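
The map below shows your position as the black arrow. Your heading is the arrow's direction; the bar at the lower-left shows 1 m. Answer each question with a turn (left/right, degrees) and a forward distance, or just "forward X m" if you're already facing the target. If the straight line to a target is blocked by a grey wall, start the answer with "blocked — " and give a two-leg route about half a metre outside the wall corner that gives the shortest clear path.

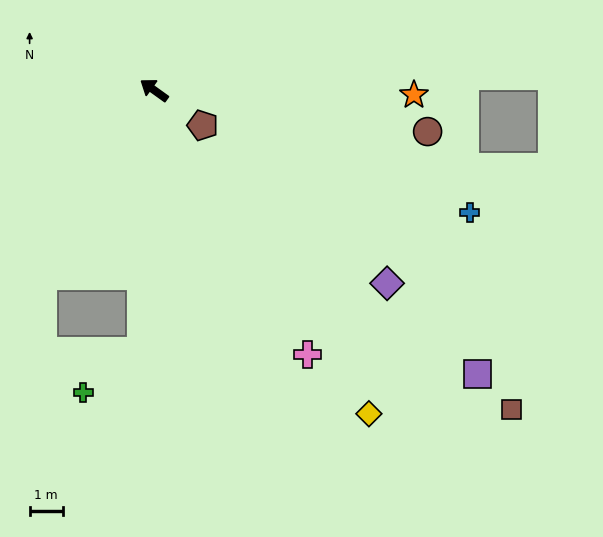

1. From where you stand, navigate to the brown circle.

turn right 153°, forward 8.4 m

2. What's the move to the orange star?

turn right 145°, forward 7.9 m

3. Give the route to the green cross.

blocked — turn left 123°, forward 7.9 m, then turn right 51°, forward 2.1 m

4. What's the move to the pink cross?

turn left 156°, forward 9.3 m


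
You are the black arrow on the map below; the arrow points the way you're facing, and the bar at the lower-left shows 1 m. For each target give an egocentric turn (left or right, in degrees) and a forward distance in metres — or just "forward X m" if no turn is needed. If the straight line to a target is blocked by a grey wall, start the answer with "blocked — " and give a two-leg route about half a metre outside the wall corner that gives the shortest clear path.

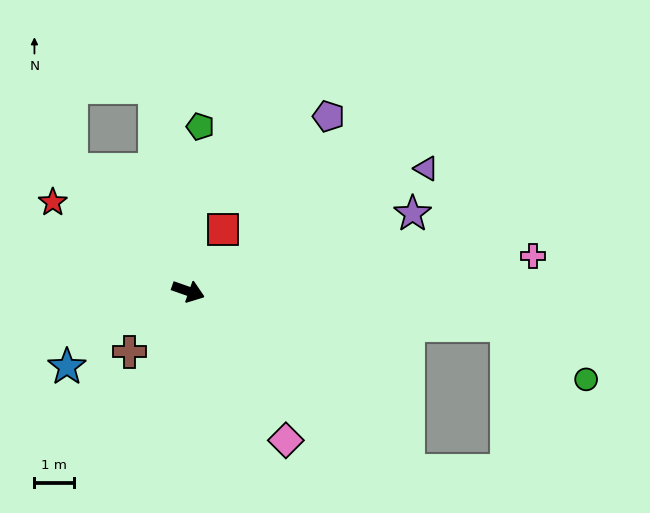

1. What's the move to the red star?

turn left 166°, forward 4.1 m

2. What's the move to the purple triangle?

turn left 47°, forward 6.8 m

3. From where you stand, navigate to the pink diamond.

turn right 37°, forward 4.5 m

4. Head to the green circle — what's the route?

blocked — turn left 13°, forward 8.1 m, then turn right 28°, forward 2.4 m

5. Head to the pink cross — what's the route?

turn left 25°, forward 8.8 m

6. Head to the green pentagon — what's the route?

turn left 105°, forward 4.2 m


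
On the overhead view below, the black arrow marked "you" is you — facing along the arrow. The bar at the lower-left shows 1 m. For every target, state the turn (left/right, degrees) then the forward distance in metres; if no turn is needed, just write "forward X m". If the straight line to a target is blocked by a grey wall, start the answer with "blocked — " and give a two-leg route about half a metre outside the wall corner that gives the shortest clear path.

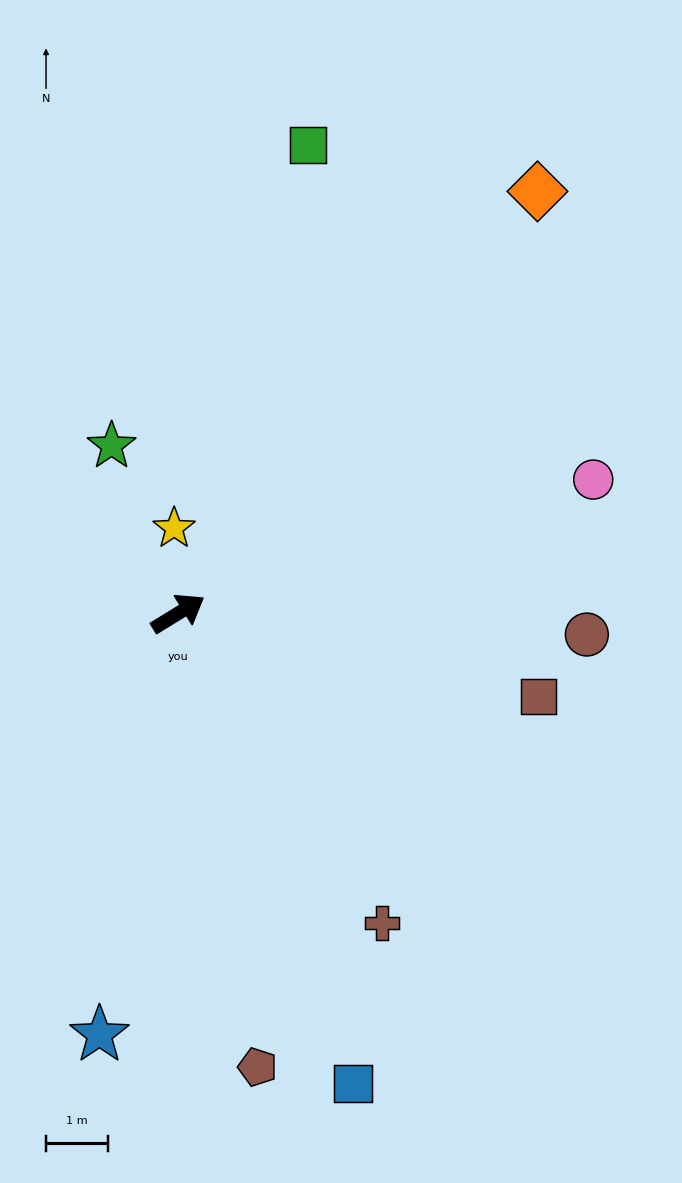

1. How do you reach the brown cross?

turn right 88°, forward 6.0 m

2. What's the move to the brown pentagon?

turn right 112°, forward 7.5 m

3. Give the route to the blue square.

turn right 101°, forward 8.1 m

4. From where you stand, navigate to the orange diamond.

turn left 18°, forward 9.0 m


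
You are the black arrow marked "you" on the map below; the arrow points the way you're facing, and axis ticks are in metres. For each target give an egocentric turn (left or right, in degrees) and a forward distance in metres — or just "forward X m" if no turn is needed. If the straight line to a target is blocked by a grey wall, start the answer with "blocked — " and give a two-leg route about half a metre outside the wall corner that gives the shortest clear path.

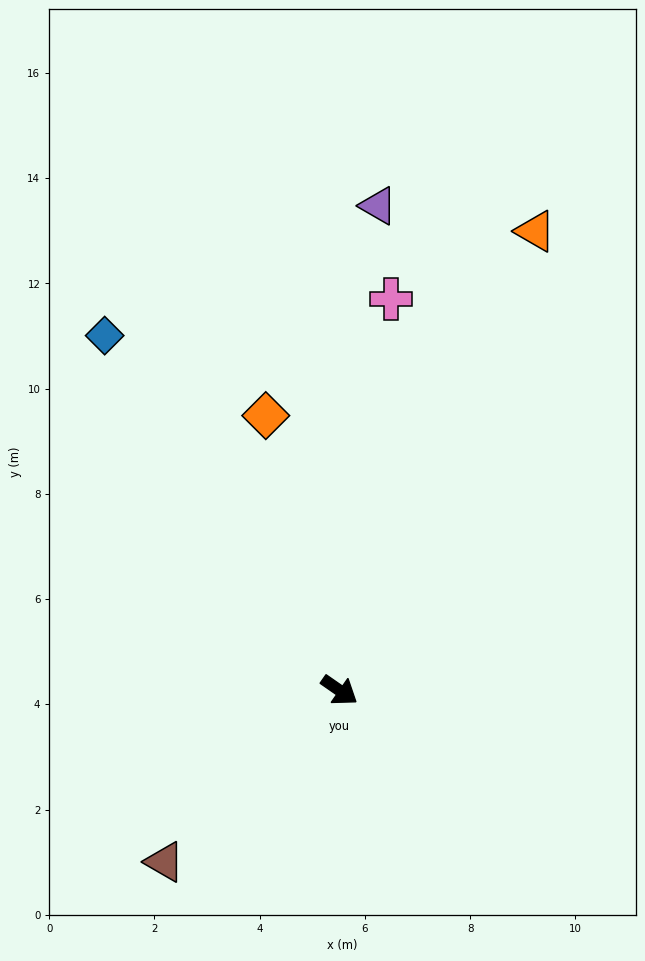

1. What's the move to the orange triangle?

turn left 102°, forward 9.5 m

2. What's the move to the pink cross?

turn left 117°, forward 7.5 m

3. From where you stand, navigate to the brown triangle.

turn right 101°, forward 4.7 m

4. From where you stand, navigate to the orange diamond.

turn left 140°, forward 5.4 m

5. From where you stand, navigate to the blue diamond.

turn left 158°, forward 8.1 m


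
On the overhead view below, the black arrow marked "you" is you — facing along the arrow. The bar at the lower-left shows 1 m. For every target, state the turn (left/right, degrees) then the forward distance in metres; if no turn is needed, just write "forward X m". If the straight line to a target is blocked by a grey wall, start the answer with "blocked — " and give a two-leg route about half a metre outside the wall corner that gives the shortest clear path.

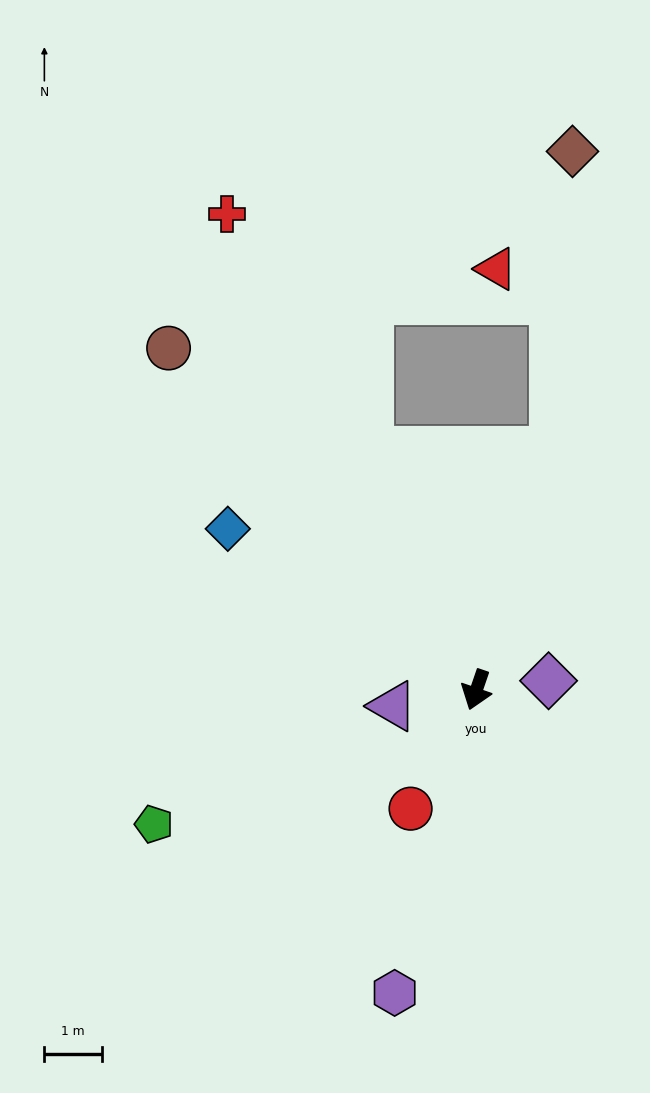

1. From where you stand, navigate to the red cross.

turn right 133°, forward 9.3 m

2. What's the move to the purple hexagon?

turn left 4°, forward 5.4 m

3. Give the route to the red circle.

turn right 10°, forward 2.4 m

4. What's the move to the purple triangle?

turn right 60°, forward 1.5 m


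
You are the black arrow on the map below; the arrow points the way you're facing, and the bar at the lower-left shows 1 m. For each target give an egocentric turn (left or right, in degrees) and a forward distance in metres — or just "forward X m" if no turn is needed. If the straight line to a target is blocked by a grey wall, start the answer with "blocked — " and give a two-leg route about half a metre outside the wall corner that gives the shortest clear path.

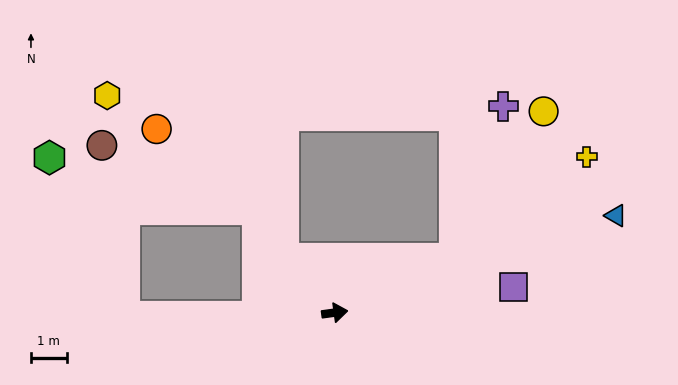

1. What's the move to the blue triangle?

turn left 11°, forward 8.3 m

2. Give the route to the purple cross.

blocked — turn left 17°, forward 3.7 m, then turn left 47°, forward 4.5 m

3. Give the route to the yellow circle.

blocked — turn left 17°, forward 3.7 m, then turn left 34°, forward 4.8 m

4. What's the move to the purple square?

forward 5.1 m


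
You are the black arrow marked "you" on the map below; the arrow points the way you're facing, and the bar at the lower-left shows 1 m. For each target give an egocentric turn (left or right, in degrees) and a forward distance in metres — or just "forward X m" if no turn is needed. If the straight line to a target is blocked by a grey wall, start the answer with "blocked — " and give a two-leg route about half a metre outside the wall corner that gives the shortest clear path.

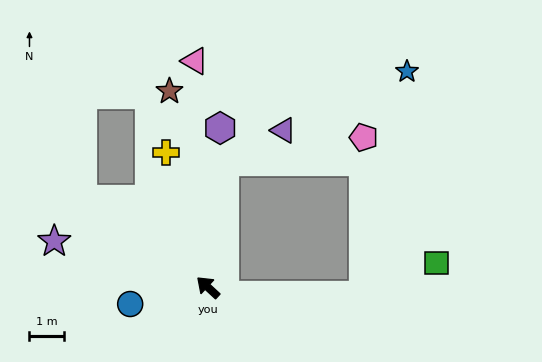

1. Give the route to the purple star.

turn left 26°, forward 4.7 m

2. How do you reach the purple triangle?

blocked — turn right 55°, forward 3.7 m, then turn right 54°, forward 1.9 m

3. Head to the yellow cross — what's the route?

turn right 30°, forward 4.1 m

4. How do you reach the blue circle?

turn left 55°, forward 2.3 m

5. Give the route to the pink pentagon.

blocked — turn right 55°, forward 3.7 m, then turn right 73°, forward 4.1 m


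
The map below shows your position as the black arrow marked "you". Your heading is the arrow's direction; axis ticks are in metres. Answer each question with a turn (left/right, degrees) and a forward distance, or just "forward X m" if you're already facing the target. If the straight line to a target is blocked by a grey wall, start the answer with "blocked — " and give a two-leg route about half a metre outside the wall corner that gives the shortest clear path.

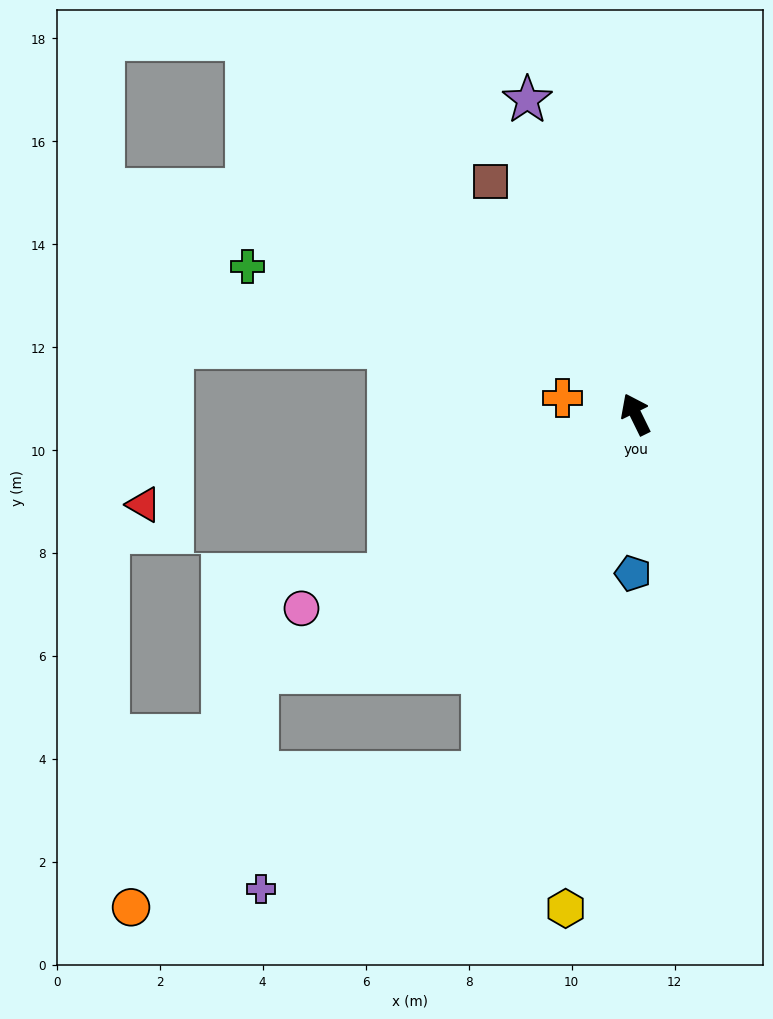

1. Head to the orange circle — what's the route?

blocked — turn left 98°, forward 8.9 m, then turn left 28°, forward 5.2 m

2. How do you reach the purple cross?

blocked — turn left 131°, forward 7.6 m, then turn right 40°, forward 4.9 m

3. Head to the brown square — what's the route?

turn left 6°, forward 5.3 m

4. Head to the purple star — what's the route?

turn right 7°, forward 6.5 m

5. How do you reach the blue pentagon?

turn left 153°, forward 3.1 m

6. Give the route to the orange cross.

turn left 51°, forward 1.4 m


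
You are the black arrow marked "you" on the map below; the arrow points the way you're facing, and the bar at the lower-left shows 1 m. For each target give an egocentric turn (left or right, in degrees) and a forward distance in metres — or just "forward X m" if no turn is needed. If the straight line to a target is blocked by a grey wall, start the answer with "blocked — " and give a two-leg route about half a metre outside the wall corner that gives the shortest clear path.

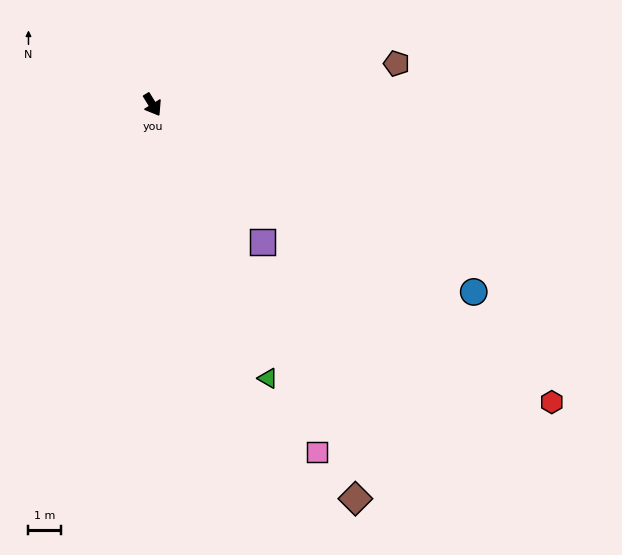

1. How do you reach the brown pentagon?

turn left 68°, forward 7.6 m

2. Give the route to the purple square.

turn left 7°, forward 5.4 m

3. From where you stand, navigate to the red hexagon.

turn left 22°, forward 15.2 m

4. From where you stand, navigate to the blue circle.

turn left 28°, forward 11.4 m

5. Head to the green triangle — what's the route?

turn right 9°, forward 9.1 m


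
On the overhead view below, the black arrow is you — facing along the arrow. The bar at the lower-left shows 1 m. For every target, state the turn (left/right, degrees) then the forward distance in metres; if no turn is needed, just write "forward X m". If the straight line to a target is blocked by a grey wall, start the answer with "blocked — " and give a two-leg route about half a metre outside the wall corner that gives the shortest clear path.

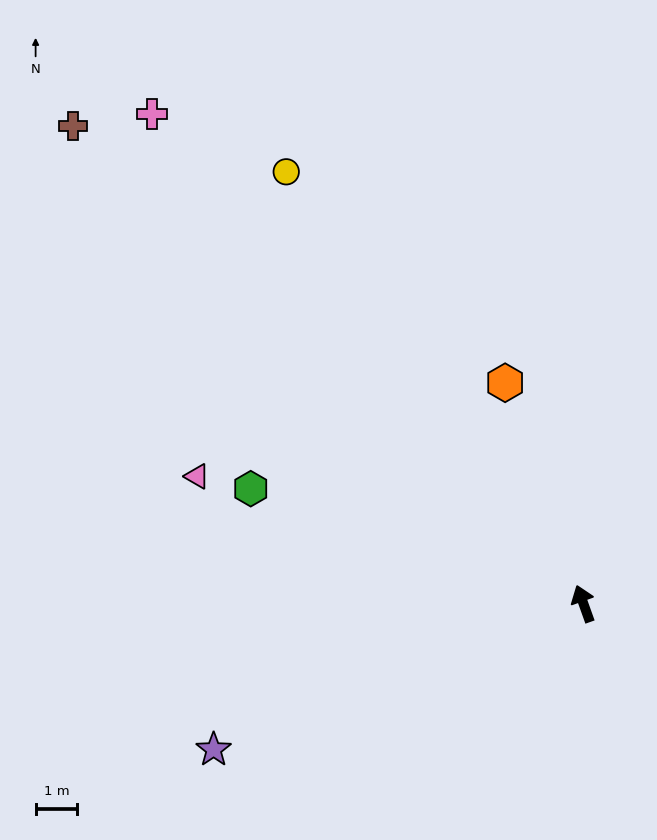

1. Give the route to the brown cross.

turn left 27°, forward 16.8 m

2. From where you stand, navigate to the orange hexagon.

forward 5.6 m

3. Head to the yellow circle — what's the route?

turn left 15°, forward 12.6 m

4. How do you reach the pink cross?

turn left 22°, forward 15.7 m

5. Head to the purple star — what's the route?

turn left 92°, forward 9.5 m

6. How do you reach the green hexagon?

turn left 51°, forward 8.5 m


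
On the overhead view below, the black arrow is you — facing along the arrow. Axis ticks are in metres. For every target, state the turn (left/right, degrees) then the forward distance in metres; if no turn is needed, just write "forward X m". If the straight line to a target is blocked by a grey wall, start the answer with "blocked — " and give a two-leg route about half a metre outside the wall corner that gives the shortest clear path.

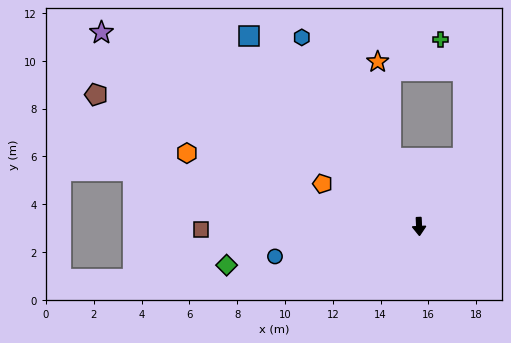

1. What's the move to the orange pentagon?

turn right 116°, forward 4.4 m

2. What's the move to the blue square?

turn right 141°, forward 10.7 m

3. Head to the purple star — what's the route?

turn right 124°, forward 15.6 m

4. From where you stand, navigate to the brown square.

turn right 92°, forward 9.1 m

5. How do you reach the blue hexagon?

turn right 151°, forward 9.3 m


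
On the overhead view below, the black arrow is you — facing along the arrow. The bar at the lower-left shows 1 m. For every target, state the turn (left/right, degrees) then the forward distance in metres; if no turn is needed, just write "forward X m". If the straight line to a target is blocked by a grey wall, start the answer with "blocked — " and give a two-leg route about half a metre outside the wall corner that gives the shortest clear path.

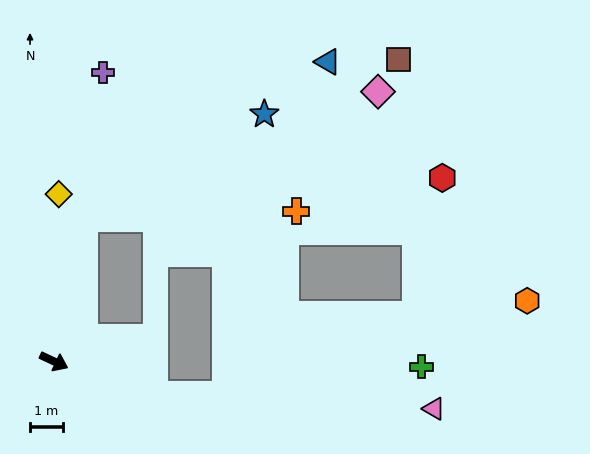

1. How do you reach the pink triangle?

blocked — turn left 6°, forward 3.2 m, then turn left 16°, forward 8.5 m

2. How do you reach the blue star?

blocked — turn left 103°, forward 4.4 m, then turn right 48°, forward 6.3 m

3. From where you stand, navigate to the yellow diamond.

turn left 113°, forward 5.0 m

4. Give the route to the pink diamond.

blocked — turn left 103°, forward 4.4 m, then turn right 55°, forward 9.7 m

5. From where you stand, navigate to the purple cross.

turn left 105°, forward 8.8 m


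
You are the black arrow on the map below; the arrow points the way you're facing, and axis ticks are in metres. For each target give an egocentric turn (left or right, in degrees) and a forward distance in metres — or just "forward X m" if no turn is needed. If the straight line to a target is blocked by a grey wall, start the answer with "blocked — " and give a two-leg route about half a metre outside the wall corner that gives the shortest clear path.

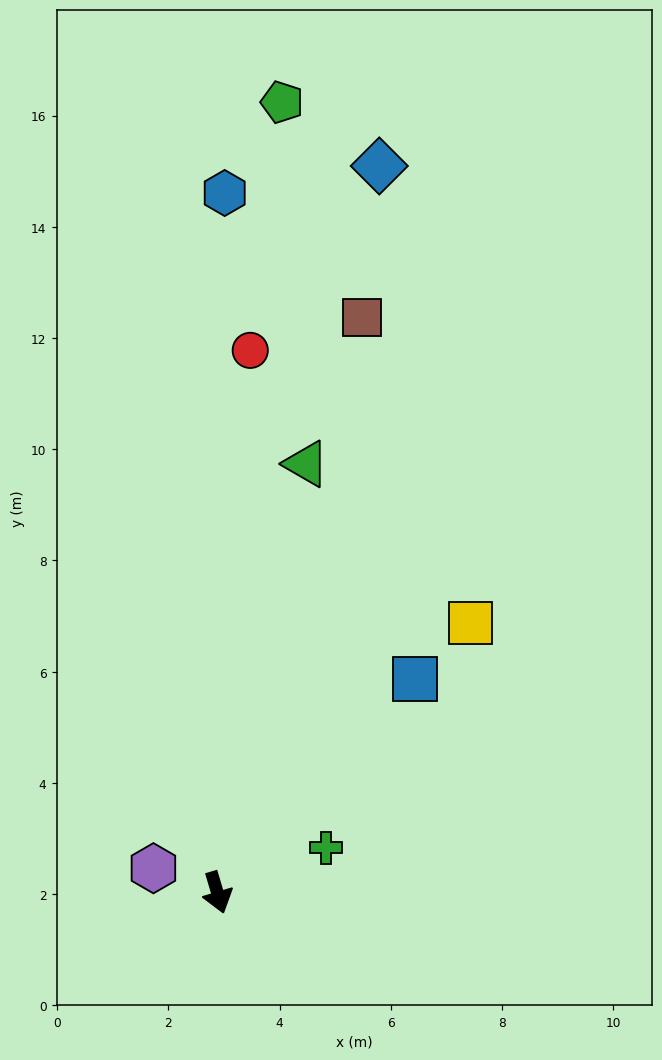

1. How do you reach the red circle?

turn left 160°, forward 9.8 m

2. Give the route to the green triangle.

turn left 152°, forward 7.9 m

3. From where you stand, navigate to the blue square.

turn left 121°, forward 5.2 m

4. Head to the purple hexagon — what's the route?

turn right 127°, forward 1.2 m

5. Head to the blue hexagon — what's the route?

turn left 163°, forward 12.6 m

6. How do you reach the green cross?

turn left 96°, forward 2.1 m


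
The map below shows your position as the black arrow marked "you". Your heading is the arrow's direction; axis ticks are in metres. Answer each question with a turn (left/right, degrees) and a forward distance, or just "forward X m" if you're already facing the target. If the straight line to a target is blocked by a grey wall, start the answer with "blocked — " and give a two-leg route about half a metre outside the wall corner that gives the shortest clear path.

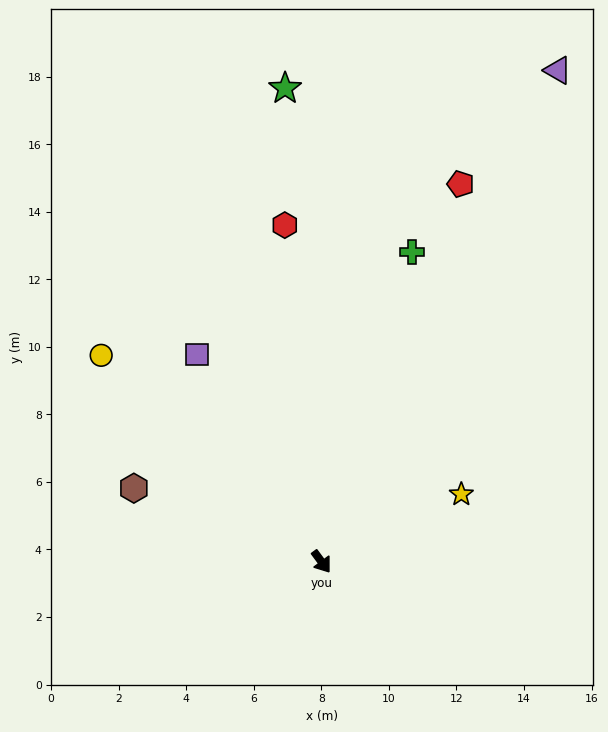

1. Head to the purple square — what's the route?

turn left 175°, forward 7.2 m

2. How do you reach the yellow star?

turn left 79°, forward 4.6 m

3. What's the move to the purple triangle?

turn left 118°, forward 16.1 m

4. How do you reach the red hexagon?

turn left 150°, forward 10.0 m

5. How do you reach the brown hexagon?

turn right 148°, forward 6.0 m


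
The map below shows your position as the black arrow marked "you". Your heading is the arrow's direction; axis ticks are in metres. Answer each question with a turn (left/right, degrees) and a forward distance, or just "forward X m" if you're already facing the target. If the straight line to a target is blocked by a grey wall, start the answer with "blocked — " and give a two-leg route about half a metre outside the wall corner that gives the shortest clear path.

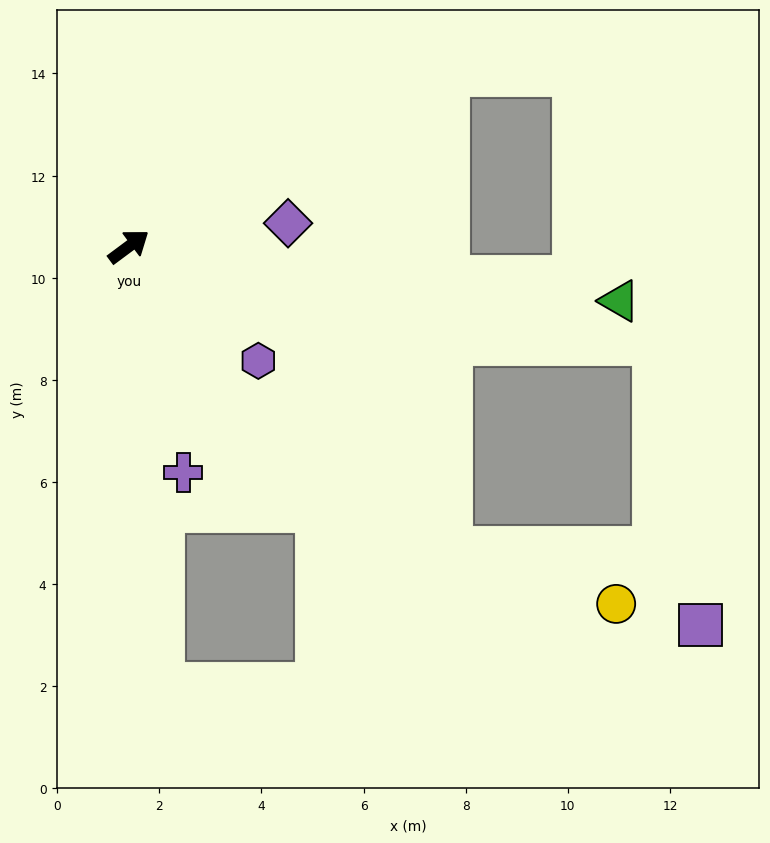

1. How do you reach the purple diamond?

turn right 28°, forward 3.2 m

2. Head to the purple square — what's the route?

blocked — turn right 47°, forward 10.5 m, then turn right 70°, forward 5.6 m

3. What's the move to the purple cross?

turn right 113°, forward 4.6 m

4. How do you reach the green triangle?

turn right 43°, forward 9.7 m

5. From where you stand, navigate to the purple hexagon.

turn right 78°, forward 3.4 m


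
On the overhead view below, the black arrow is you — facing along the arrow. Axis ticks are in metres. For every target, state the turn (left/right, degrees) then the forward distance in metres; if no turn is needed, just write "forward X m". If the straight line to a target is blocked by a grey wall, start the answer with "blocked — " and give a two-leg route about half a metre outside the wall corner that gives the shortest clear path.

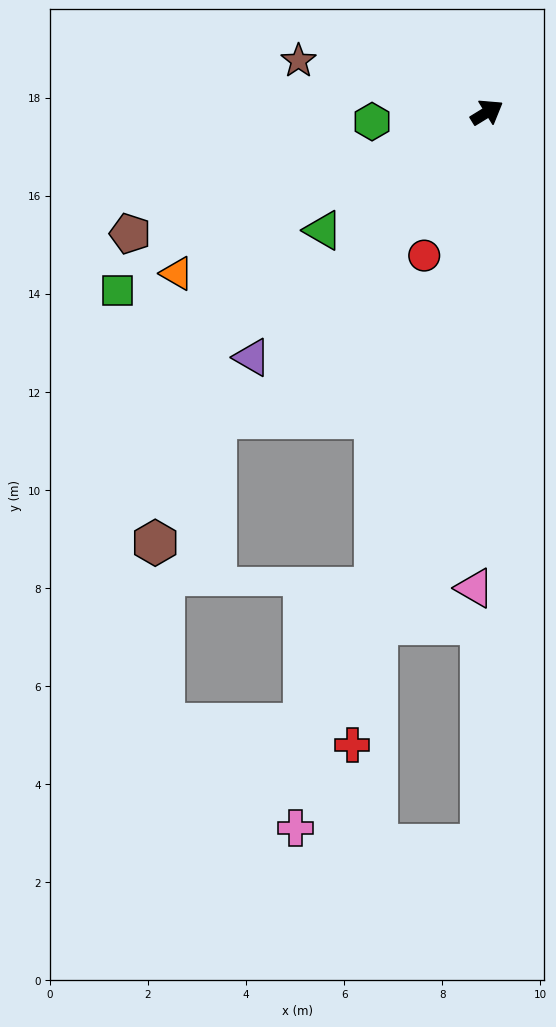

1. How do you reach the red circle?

turn right 145°, forward 3.2 m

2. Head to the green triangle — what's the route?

turn right 176°, forward 4.1 m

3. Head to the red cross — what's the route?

turn right 134°, forward 13.2 m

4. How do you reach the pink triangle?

turn right 123°, forward 9.7 m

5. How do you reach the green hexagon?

turn left 153°, forward 2.4 m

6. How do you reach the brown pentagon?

turn left 167°, forward 7.7 m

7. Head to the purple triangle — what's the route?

turn right 165°, forward 6.9 m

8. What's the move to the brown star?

turn left 133°, forward 4.0 m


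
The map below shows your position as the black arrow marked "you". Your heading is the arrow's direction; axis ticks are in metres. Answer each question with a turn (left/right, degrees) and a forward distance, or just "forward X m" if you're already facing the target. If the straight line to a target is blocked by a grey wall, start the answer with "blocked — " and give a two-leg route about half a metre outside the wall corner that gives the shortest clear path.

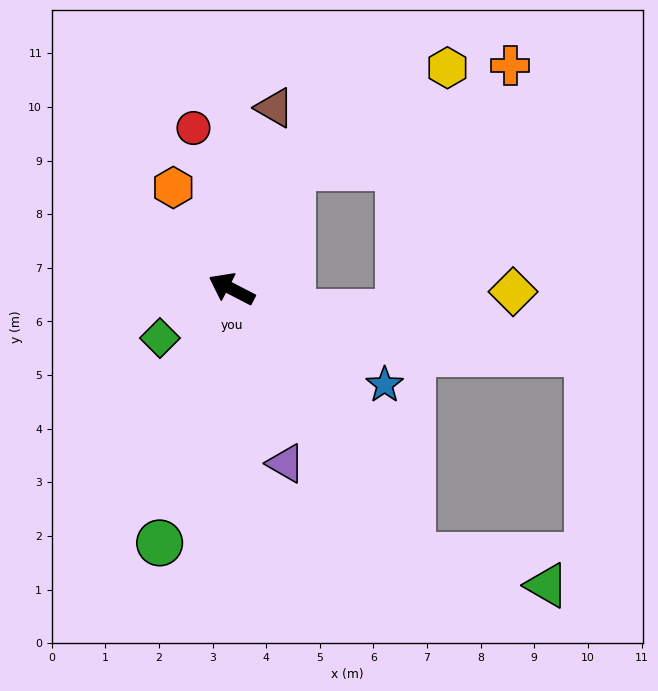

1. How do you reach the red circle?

turn right 49°, forward 3.1 m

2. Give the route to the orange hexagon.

turn right 33°, forward 2.2 m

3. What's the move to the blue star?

turn left 175°, forward 3.4 m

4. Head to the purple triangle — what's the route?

turn left 135°, forward 3.4 m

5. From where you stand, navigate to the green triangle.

blocked — turn left 152°, forward 6.0 m, then turn left 42°, forward 2.6 m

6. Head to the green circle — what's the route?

turn left 102°, forward 4.9 m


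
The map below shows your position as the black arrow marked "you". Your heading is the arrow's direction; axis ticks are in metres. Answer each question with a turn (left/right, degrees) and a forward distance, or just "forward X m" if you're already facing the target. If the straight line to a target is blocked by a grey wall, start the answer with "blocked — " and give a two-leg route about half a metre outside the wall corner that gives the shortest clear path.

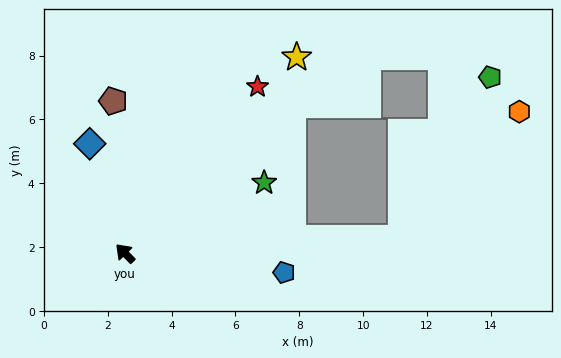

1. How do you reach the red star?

turn right 83°, forward 6.7 m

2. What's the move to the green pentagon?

blocked — turn right 131°, forward 8.7 m, then turn left 58°, forward 5.8 m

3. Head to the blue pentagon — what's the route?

turn right 141°, forward 5.0 m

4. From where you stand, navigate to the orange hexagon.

blocked — turn right 131°, forward 8.7 m, then turn left 44°, forward 5.4 m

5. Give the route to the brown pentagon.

turn right 40°, forward 4.8 m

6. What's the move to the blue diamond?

turn right 26°, forward 3.6 m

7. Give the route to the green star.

turn right 107°, forward 4.9 m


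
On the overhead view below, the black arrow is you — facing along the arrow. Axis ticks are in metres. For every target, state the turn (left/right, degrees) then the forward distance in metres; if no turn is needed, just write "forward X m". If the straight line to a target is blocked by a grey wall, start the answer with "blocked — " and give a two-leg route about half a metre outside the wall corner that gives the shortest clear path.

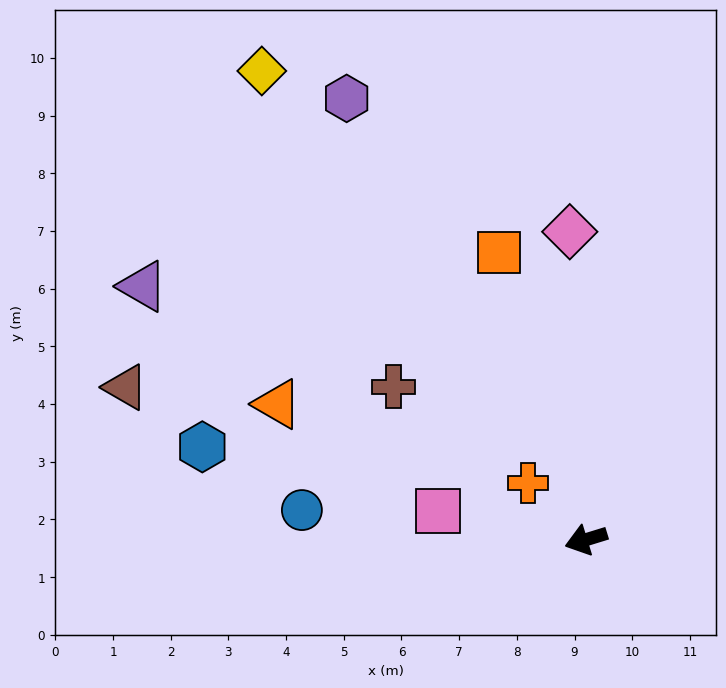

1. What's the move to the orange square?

turn right 90°, forward 5.2 m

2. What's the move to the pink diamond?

turn right 104°, forward 5.3 m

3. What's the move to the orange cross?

turn right 61°, forward 1.4 m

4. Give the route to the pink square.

turn right 28°, forward 2.6 m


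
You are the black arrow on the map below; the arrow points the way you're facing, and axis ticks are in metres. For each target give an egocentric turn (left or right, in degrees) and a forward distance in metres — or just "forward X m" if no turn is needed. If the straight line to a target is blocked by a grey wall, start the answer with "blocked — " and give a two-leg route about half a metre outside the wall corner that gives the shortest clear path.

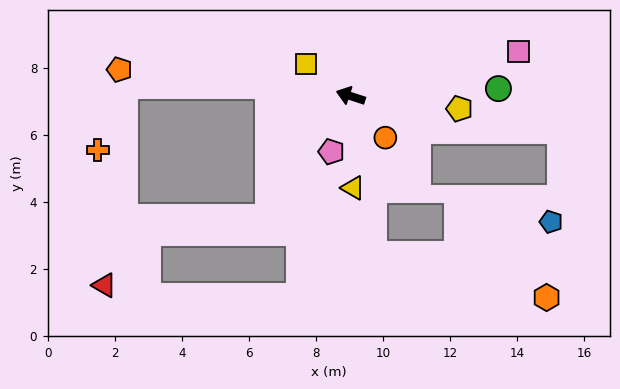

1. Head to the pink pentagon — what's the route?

turn left 89°, forward 1.8 m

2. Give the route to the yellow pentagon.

turn right 169°, forward 3.3 m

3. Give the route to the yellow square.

turn right 17°, forward 1.6 m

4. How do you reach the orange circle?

turn left 148°, forward 1.6 m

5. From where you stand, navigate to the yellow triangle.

turn left 110°, forward 2.7 m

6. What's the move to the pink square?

turn right 147°, forward 5.2 m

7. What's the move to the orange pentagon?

turn left 12°, forward 6.9 m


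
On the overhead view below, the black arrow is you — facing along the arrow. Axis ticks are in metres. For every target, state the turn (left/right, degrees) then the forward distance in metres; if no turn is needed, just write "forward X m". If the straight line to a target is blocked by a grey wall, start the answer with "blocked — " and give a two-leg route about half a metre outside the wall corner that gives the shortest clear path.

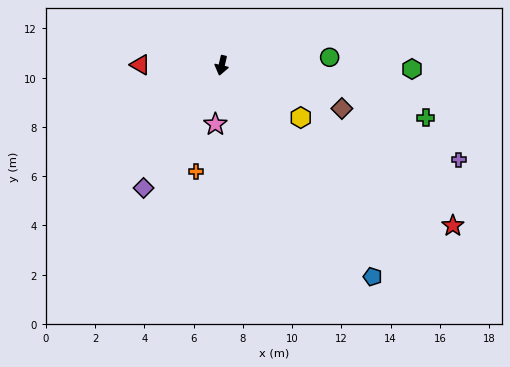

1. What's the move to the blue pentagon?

turn left 49°, forward 10.5 m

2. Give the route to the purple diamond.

turn right 19°, forward 5.9 m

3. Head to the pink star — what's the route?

turn left 7°, forward 2.4 m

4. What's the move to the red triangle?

turn right 77°, forward 3.3 m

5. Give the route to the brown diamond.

turn left 83°, forward 5.2 m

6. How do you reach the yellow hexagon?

turn left 70°, forward 3.8 m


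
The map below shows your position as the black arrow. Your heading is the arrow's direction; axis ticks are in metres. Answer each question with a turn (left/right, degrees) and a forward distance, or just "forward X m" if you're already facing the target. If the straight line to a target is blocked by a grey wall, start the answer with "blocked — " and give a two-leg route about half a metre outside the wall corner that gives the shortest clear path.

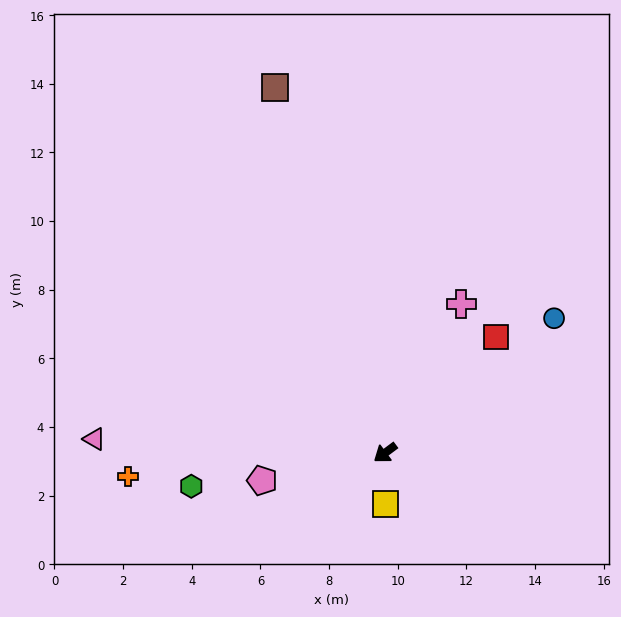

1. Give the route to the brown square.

turn right 110°, forward 11.1 m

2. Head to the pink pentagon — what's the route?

turn right 24°, forward 3.7 m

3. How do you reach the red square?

turn right 170°, forward 4.7 m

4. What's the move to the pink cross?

turn right 154°, forward 4.9 m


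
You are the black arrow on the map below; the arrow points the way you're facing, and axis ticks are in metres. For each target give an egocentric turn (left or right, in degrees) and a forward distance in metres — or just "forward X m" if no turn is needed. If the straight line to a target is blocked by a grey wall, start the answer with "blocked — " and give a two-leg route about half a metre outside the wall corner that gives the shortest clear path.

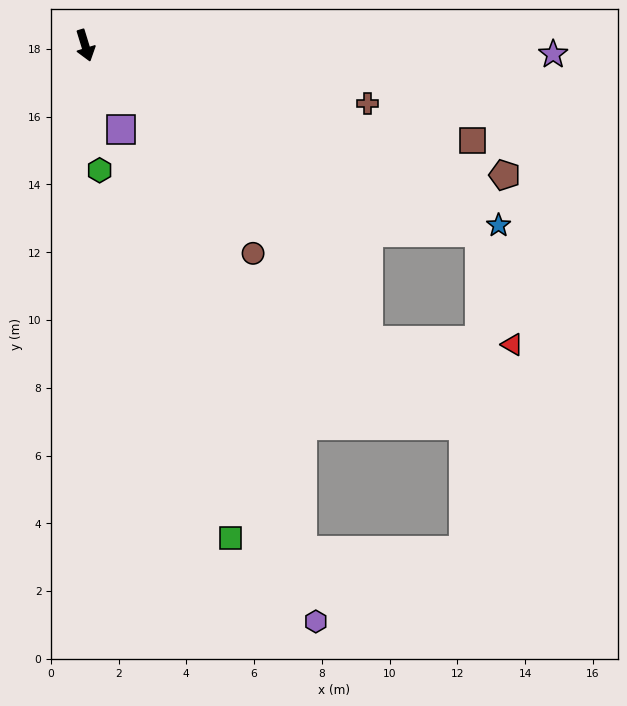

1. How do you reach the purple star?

turn left 72°, forward 13.8 m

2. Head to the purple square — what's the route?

turn left 6°, forward 2.7 m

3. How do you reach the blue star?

turn left 49°, forward 13.3 m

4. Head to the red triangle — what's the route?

blocked — turn left 27°, forward 12.1 m, then turn left 44°, forward 4.2 m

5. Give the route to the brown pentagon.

turn left 56°, forward 13.0 m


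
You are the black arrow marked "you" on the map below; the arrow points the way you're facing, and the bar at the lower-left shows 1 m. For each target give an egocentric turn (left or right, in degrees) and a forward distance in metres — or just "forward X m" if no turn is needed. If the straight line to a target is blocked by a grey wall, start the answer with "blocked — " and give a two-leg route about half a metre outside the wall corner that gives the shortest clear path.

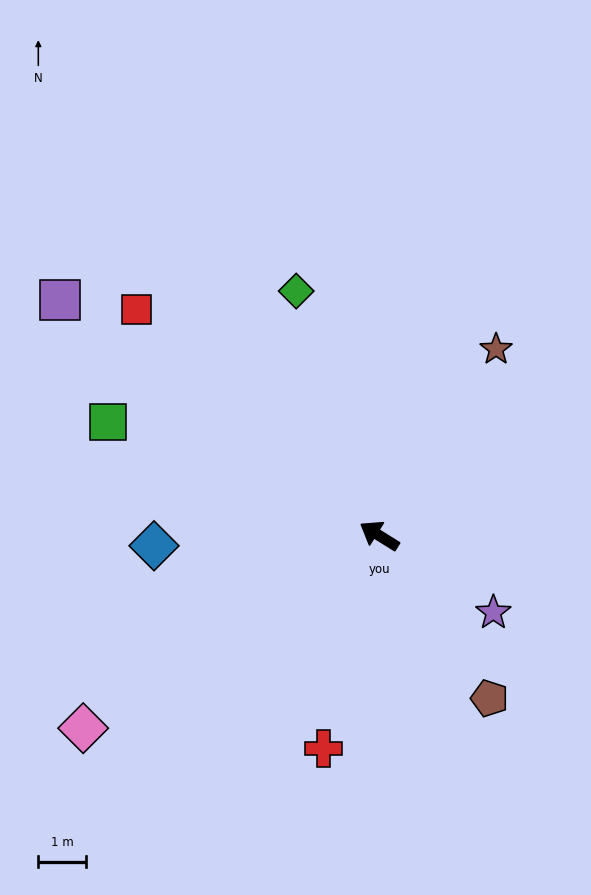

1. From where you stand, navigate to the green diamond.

turn right 39°, forward 5.4 m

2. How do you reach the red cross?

turn left 107°, forward 4.6 m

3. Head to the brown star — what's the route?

turn right 90°, forward 4.6 m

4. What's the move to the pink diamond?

turn left 65°, forward 7.3 m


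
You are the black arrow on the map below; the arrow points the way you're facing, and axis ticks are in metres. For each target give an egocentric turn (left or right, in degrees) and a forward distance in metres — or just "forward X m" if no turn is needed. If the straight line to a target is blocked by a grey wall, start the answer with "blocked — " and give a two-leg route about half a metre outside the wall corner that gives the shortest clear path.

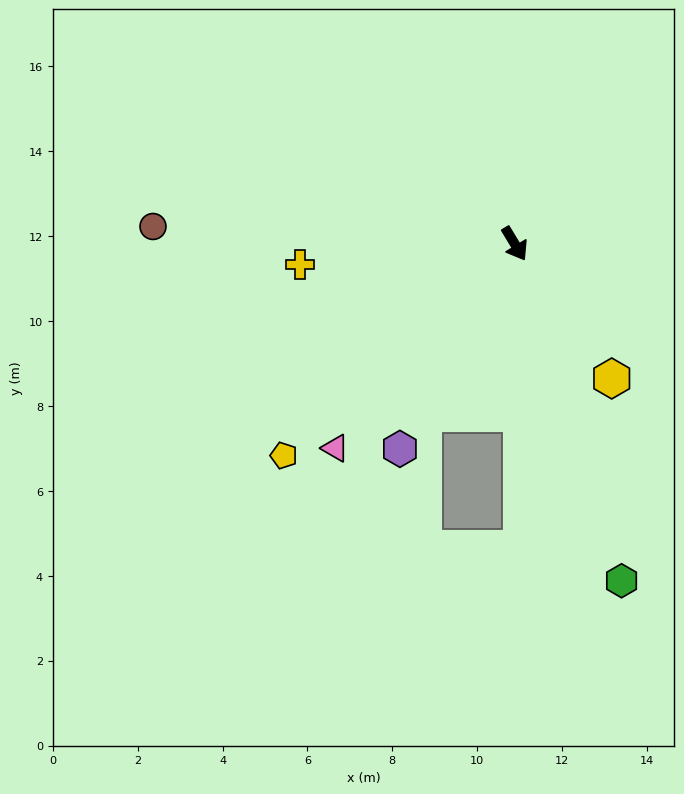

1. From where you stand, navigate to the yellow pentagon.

turn right 79°, forward 7.4 m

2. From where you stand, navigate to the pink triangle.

turn right 72°, forward 6.4 m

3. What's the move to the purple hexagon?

turn right 60°, forward 5.5 m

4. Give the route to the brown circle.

turn right 124°, forward 8.5 m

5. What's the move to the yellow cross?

turn right 116°, forward 5.1 m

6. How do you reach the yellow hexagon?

turn left 5°, forward 3.9 m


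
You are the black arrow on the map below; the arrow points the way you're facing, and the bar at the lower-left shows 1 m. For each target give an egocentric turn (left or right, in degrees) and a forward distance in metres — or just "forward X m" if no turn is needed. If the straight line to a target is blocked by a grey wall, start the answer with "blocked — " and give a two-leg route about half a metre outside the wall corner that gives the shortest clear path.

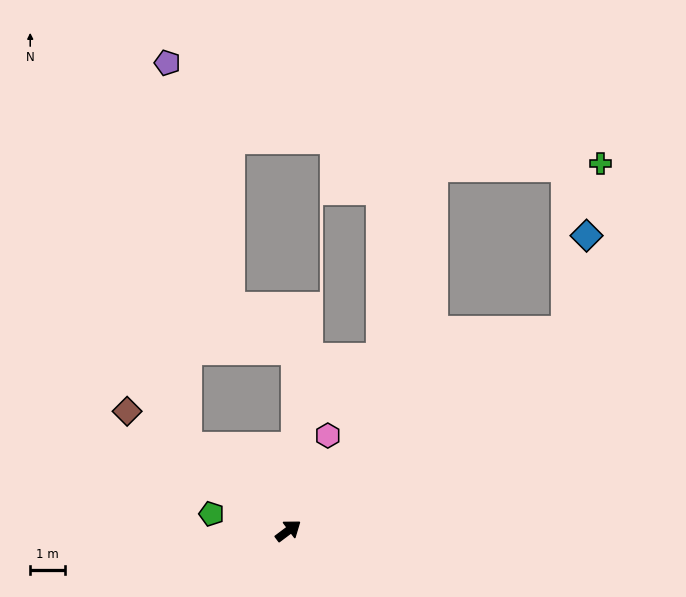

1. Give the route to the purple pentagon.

blocked — turn left 103°, forward 3.8 m, then turn right 47°, forward 11.1 m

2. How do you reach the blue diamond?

blocked — forward 9.8 m, then turn left 41°, forward 2.8 m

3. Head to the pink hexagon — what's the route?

turn left 31°, forward 3.0 m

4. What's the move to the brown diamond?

turn left 107°, forward 5.8 m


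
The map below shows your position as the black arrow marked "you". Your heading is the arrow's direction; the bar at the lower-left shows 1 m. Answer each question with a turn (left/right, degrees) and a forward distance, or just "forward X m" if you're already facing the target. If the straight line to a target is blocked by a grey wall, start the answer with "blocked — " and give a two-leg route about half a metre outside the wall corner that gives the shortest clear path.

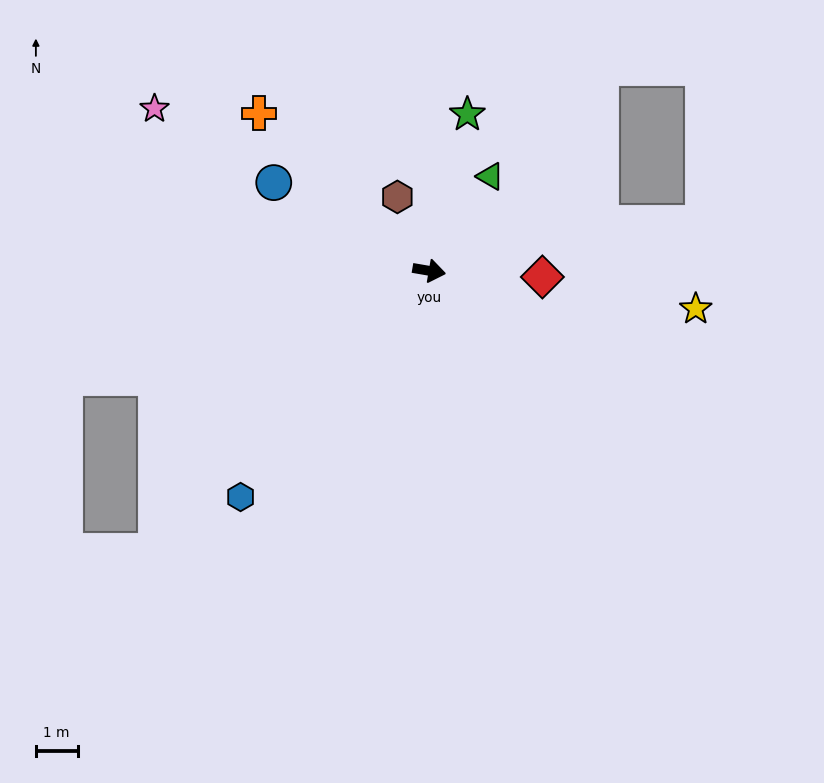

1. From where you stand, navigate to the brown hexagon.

turn left 123°, forward 1.9 m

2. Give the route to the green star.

turn left 86°, forward 3.9 m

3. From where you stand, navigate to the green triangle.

turn left 67°, forward 2.7 m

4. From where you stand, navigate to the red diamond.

turn left 7°, forward 2.7 m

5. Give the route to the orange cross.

turn left 147°, forward 5.6 m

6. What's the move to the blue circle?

turn left 160°, forward 4.3 m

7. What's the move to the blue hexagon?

turn right 120°, forward 7.1 m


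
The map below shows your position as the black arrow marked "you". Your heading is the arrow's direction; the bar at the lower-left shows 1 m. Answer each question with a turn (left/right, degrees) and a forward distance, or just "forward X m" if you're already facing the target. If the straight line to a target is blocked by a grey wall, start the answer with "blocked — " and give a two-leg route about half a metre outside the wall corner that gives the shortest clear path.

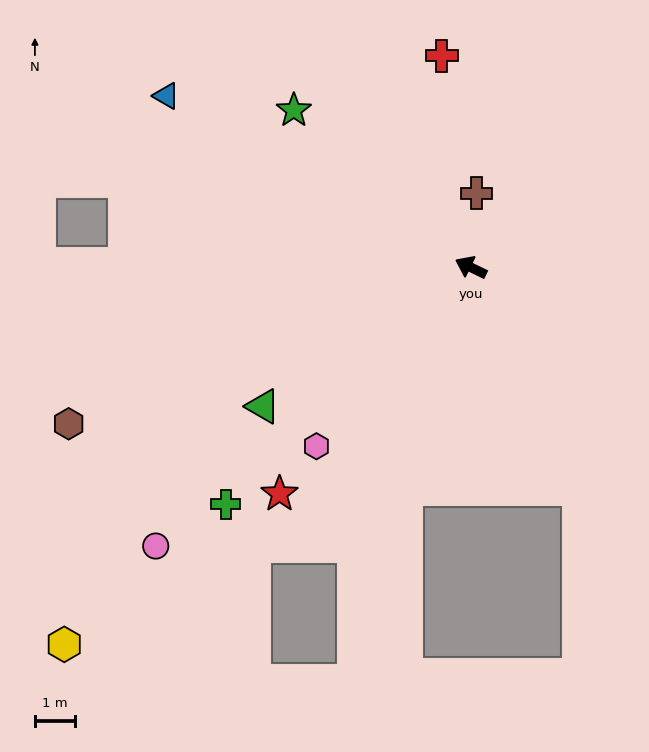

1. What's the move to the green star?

turn right 16°, forward 5.8 m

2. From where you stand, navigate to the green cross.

turn left 70°, forward 8.4 m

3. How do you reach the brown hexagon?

turn left 47°, forward 10.7 m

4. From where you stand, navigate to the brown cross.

turn right 68°, forward 1.8 m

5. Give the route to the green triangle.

turn left 60°, forward 6.2 m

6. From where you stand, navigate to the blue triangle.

turn right 3°, forward 8.6 m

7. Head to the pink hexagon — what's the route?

turn left 75°, forward 5.8 m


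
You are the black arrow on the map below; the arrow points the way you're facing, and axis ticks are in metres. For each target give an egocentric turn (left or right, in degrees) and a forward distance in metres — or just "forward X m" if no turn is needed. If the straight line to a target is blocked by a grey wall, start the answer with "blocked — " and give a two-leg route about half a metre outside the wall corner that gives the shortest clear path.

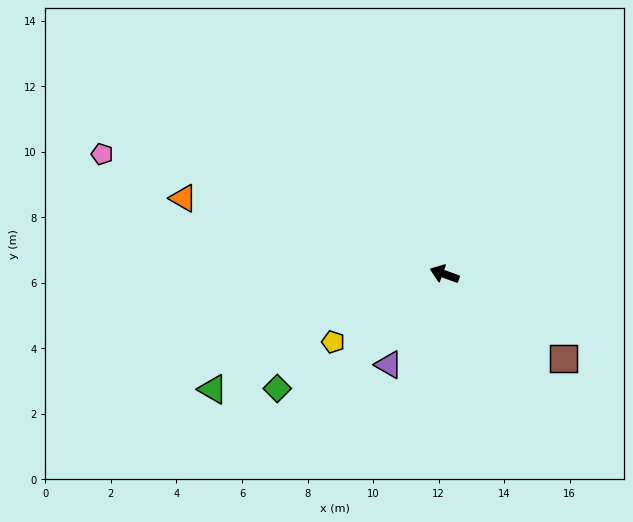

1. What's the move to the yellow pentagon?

turn left 51°, forward 4.0 m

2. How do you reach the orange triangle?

turn left 4°, forward 8.3 m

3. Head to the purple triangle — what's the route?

turn left 78°, forward 3.2 m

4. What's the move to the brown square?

turn left 165°, forward 4.5 m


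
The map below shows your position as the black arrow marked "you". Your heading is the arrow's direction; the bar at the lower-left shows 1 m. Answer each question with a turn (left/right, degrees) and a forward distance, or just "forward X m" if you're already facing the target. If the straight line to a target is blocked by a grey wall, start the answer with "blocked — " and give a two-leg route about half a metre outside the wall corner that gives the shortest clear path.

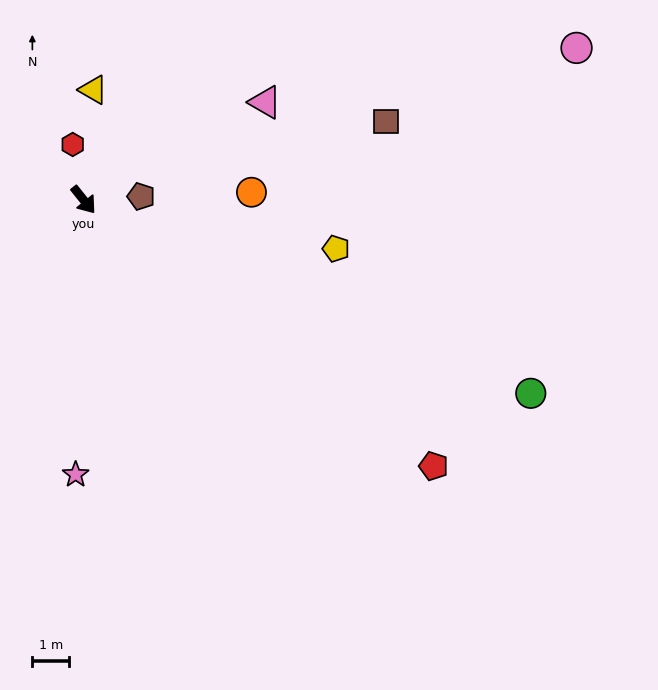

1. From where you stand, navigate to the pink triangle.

turn left 80°, forward 5.6 m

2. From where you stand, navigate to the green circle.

turn left 28°, forward 13.1 m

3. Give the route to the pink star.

turn right 40°, forward 7.4 m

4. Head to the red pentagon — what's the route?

turn left 14°, forward 11.9 m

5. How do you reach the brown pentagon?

turn left 55°, forward 1.6 m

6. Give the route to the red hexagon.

turn left 152°, forward 1.5 m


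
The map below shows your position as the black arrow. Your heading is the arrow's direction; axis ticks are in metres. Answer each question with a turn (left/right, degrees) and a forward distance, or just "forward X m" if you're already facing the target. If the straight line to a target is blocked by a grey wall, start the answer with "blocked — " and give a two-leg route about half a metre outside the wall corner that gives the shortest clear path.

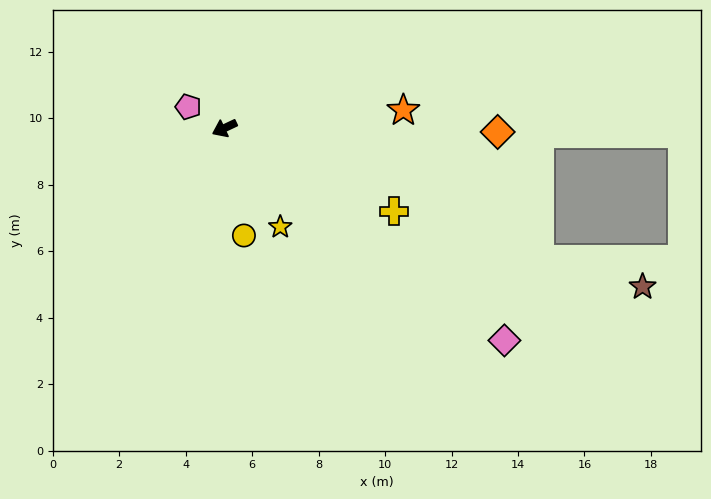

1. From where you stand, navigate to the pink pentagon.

turn right 56°, forward 1.3 m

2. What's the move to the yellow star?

turn left 94°, forward 3.4 m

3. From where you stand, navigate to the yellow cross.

turn left 128°, forward 5.7 m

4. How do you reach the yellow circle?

turn left 75°, forward 3.3 m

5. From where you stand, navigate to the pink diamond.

turn left 117°, forward 10.6 m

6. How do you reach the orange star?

turn left 160°, forward 5.4 m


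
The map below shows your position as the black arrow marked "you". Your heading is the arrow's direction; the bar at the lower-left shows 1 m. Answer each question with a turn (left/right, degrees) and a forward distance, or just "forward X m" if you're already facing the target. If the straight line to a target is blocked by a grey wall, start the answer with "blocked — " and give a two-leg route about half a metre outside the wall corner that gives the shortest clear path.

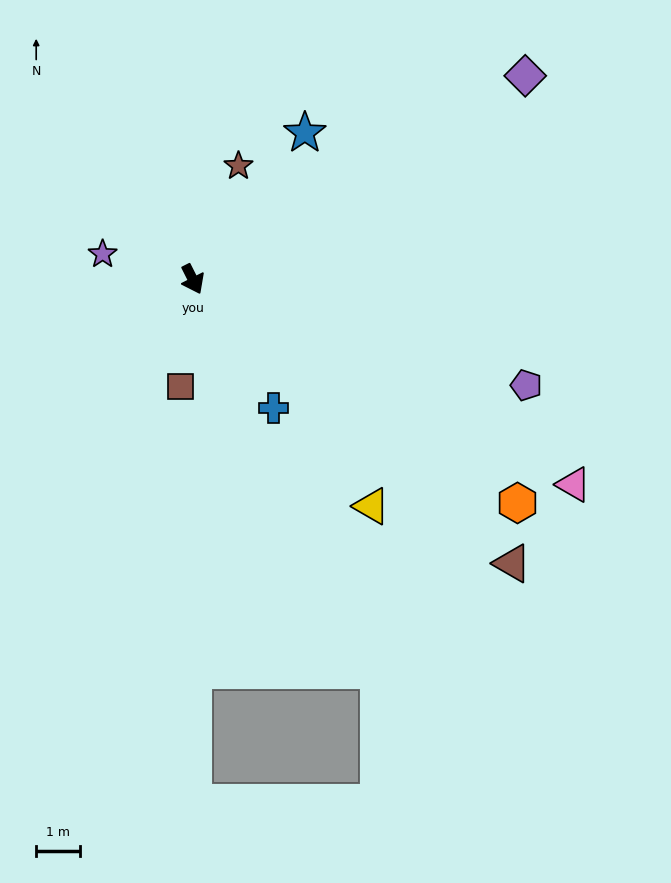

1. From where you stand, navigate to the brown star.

turn left 131°, forward 2.8 m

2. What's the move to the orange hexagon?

turn left 29°, forward 9.0 m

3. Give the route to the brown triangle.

turn left 22°, forward 9.8 m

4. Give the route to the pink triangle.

turn left 35°, forward 9.9 m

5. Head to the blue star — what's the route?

turn left 116°, forward 4.2 m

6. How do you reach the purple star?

turn right 132°, forward 2.1 m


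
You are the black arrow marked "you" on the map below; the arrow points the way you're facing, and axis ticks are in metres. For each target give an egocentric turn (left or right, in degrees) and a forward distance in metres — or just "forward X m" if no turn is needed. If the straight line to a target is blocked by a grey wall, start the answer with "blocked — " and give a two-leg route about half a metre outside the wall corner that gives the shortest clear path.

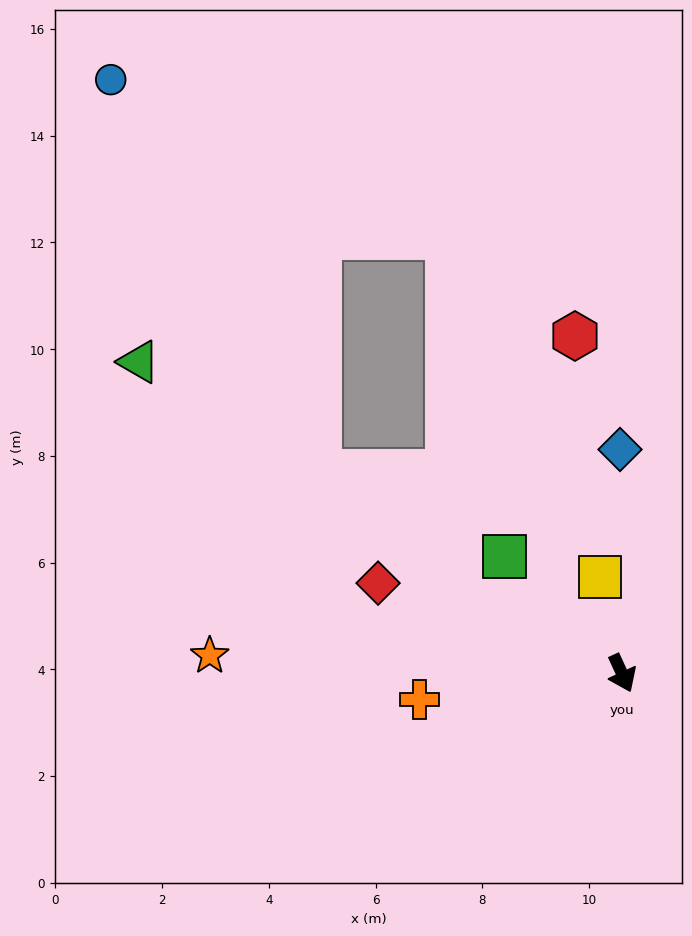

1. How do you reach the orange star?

turn right 117°, forward 7.7 m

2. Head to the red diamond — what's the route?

turn right 135°, forward 4.9 m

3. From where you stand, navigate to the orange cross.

turn right 107°, forward 3.8 m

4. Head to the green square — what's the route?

turn right 159°, forward 3.1 m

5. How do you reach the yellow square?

turn left 168°, forward 1.8 m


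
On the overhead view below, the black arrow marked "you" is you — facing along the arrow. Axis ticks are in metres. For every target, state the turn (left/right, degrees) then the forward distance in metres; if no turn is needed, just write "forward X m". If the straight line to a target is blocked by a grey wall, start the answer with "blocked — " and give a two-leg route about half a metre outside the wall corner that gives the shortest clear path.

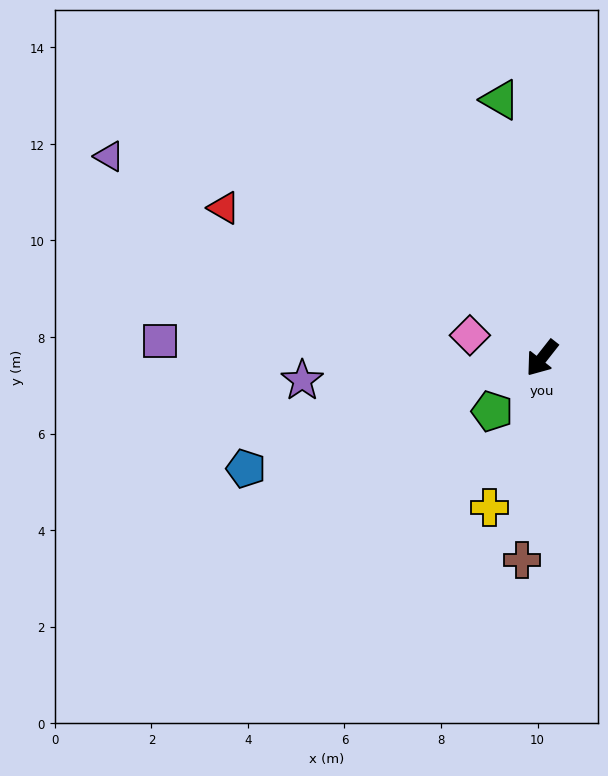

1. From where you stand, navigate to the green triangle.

turn right 133°, forward 5.4 m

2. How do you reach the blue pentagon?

turn right 31°, forward 6.5 m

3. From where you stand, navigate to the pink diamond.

turn right 69°, forward 1.6 m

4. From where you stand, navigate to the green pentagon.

turn right 5°, forward 1.5 m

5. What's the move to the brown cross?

turn left 32°, forward 4.2 m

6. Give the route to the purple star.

turn right 46°, forward 5.0 m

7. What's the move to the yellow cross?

turn left 19°, forward 3.3 m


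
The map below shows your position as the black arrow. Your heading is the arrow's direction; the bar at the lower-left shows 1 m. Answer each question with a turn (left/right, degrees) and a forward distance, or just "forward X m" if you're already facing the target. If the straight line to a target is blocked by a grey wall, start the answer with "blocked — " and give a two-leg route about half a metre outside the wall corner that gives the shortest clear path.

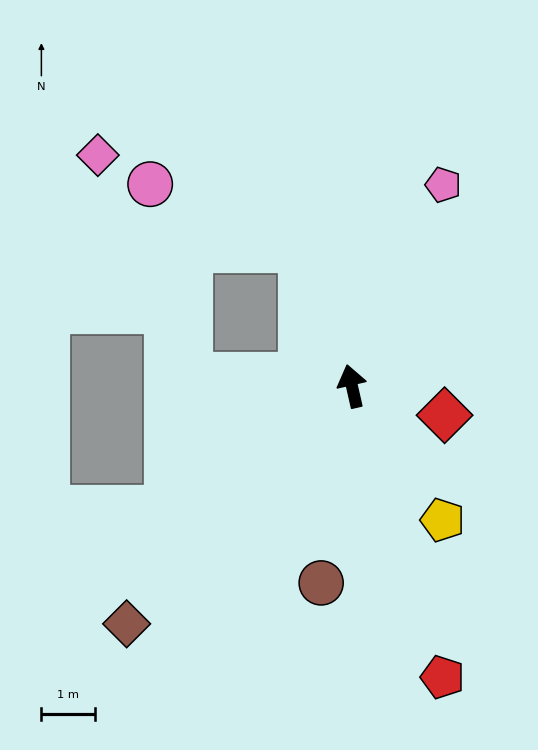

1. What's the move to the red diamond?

turn right 120°, forward 1.8 m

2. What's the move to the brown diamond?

turn left 124°, forward 6.1 m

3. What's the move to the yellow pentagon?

turn right 159°, forward 3.0 m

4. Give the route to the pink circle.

blocked — turn left 8°, forward 2.7 m, then turn left 45°, forward 3.1 m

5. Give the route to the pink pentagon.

turn right 37°, forward 4.1 m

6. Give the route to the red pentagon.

turn right 176°, forward 5.7 m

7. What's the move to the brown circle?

turn left 158°, forward 3.7 m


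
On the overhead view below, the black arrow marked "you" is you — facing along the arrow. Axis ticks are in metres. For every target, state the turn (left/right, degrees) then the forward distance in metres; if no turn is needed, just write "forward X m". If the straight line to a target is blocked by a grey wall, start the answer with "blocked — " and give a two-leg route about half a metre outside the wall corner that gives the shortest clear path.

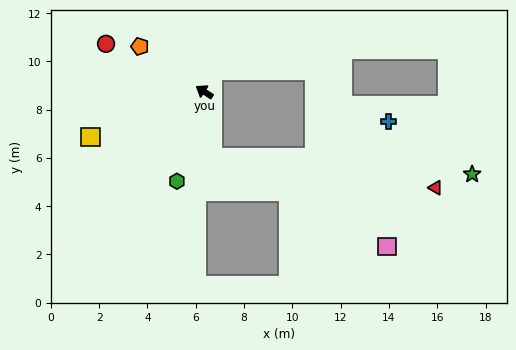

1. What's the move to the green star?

blocked — turn left 130°, forward 2.8 m, then turn left 79°, forward 10.8 m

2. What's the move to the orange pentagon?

forward 3.3 m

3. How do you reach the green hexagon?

turn left 106°, forward 3.9 m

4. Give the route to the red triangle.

blocked — turn left 130°, forward 2.8 m, then turn left 75°, forward 9.3 m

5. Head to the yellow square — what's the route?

turn left 55°, forward 5.1 m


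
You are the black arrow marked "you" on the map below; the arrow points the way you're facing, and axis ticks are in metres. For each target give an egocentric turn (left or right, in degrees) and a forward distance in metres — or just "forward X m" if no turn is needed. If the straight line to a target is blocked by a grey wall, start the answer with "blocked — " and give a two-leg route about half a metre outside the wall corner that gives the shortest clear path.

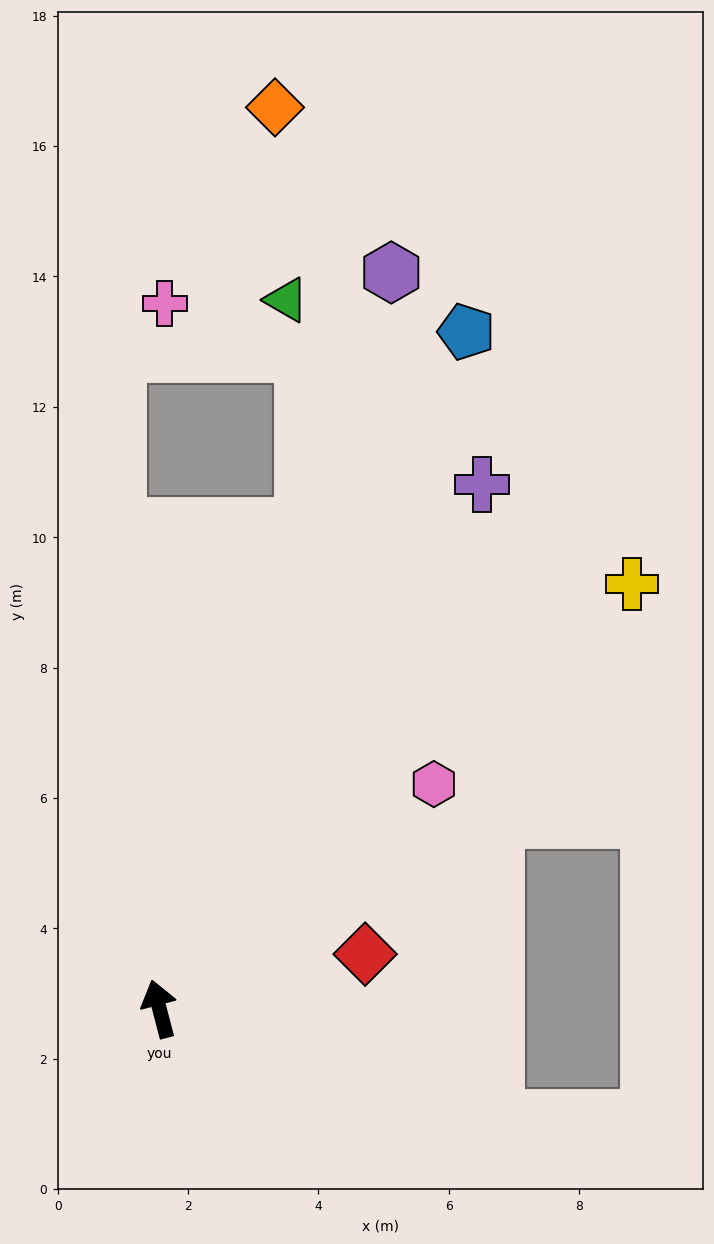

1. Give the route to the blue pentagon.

turn right 39°, forward 11.4 m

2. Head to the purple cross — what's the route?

turn right 46°, forward 9.4 m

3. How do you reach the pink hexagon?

turn right 65°, forward 5.4 m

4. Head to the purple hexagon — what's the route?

turn right 32°, forward 11.8 m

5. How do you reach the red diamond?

turn right 90°, forward 3.3 m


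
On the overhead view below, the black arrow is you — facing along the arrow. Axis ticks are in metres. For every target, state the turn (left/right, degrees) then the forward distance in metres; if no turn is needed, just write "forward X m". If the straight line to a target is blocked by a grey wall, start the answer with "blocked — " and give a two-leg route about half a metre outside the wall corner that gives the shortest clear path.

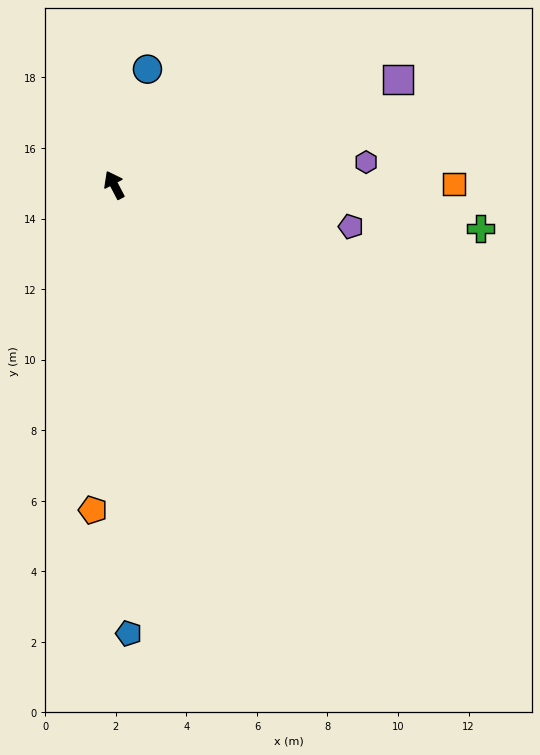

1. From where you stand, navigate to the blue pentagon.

turn left 154°, forward 12.7 m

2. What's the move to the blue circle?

turn right 44°, forward 3.4 m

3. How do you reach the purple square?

turn right 97°, forward 8.6 m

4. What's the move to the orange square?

turn right 118°, forward 9.6 m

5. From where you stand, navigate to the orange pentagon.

turn left 149°, forward 9.2 m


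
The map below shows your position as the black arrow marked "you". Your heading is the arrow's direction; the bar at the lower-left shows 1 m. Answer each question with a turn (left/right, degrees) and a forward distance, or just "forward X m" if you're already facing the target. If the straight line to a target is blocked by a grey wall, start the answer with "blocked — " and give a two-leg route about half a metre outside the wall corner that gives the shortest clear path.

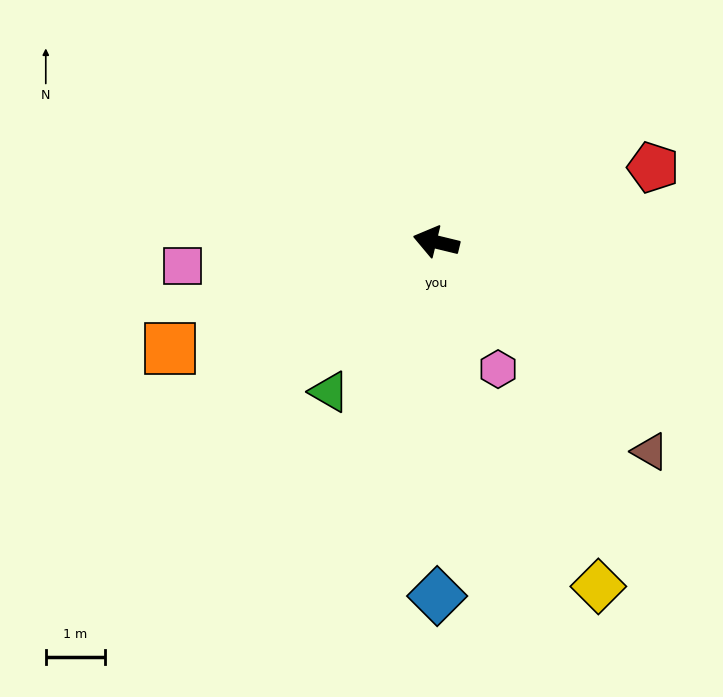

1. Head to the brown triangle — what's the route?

turn left 149°, forward 5.0 m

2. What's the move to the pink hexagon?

turn left 130°, forward 2.4 m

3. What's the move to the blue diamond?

turn left 104°, forward 5.9 m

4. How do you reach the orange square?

turn left 35°, forward 4.8 m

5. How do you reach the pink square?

turn left 19°, forward 4.3 m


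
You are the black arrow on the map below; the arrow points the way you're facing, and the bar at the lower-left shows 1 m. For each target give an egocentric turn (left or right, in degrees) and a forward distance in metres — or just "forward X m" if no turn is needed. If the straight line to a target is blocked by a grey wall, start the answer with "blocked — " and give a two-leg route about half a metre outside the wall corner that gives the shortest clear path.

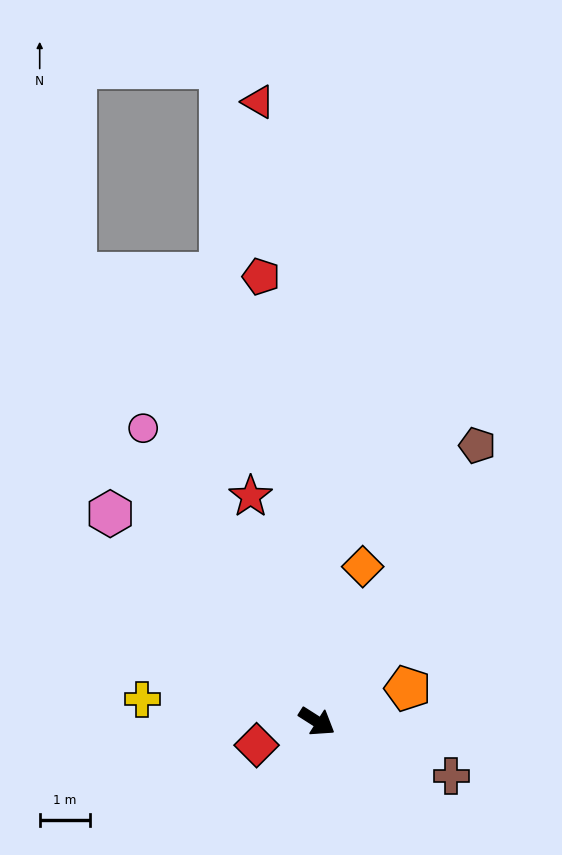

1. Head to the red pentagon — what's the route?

turn left 130°, forward 9.0 m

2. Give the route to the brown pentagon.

turn left 92°, forward 6.4 m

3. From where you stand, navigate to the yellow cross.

turn right 155°, forward 3.5 m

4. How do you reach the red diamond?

turn right 126°, forward 1.3 m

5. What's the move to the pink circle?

turn left 153°, forward 6.8 m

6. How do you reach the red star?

turn left 139°, forward 4.7 m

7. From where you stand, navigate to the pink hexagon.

turn left 167°, forward 5.9 m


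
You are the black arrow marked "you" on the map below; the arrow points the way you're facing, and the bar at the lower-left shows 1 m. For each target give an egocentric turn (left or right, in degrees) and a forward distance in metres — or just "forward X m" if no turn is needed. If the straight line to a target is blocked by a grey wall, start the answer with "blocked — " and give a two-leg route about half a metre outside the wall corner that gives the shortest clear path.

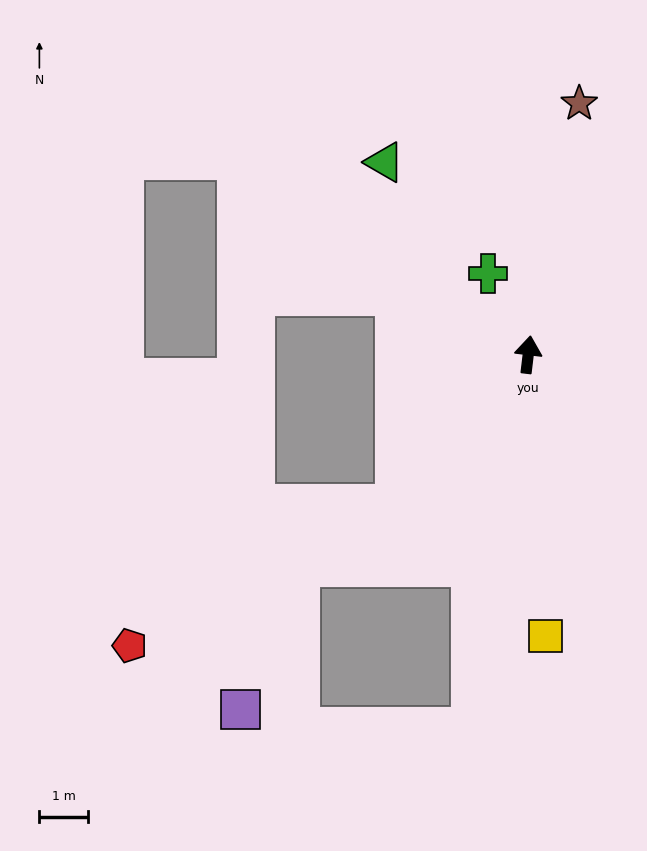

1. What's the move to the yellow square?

turn right 170°, forward 5.7 m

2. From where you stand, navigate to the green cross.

turn left 33°, forward 1.8 m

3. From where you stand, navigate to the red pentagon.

blocked — turn left 145°, forward 4.1 m, then turn right 20°, forward 6.1 m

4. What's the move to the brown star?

turn right 5°, forward 5.2 m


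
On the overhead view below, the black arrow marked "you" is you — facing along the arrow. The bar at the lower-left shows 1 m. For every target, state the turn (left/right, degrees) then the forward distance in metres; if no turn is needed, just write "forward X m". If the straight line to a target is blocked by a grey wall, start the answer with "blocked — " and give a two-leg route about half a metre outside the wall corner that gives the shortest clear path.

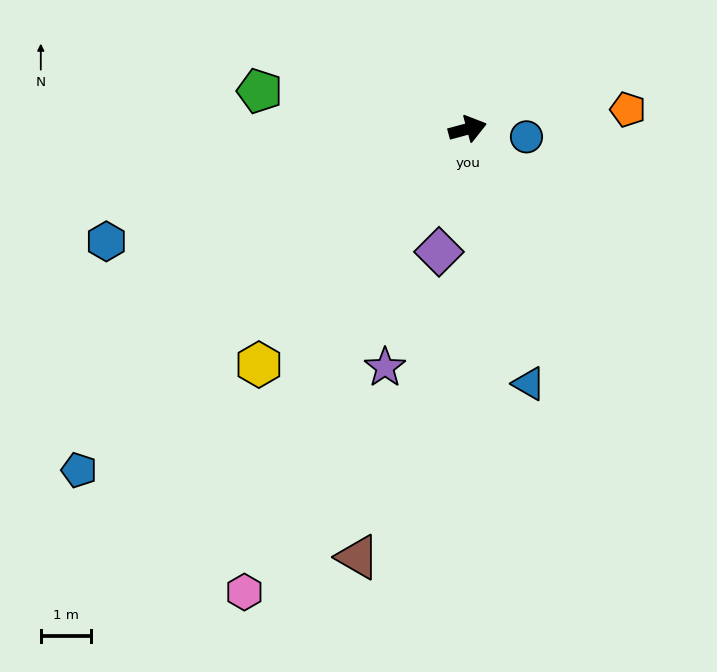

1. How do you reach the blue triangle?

turn right 92°, forward 5.2 m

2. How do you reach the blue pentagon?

turn right 154°, forward 10.3 m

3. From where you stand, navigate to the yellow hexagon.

turn right 147°, forward 6.3 m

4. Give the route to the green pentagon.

turn left 154°, forward 4.2 m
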